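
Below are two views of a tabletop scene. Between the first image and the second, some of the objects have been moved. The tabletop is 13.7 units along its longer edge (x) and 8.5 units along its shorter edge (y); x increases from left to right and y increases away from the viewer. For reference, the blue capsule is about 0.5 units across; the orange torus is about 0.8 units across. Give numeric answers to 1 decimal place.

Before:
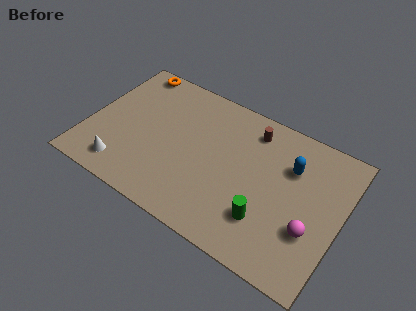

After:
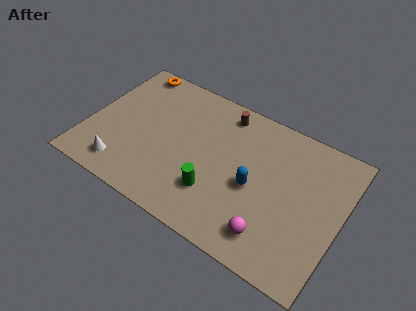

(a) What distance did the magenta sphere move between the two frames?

2.3

The magenta sphere moved from about (12.3, 2.9) to (10.4, 1.6), a distance of √(1.9² + 1.3²) ≈ 2.3.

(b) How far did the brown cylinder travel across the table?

1.6

The brown cylinder moved from about (8.5, 7.0) to (6.9, 7.3), a distance of √(1.6² + 0.3²) ≈ 1.6.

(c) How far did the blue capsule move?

2.7

The blue capsule was near (10.8, 5.9) before and (9.1, 3.8) after, so it travelled √(1.7² + 2.1²) ≈ 2.7 units.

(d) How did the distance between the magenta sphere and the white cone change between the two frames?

-2.0

The distance was about 10.1 in the first image and 8.1 in the second, so they moved 2.0 units closer together.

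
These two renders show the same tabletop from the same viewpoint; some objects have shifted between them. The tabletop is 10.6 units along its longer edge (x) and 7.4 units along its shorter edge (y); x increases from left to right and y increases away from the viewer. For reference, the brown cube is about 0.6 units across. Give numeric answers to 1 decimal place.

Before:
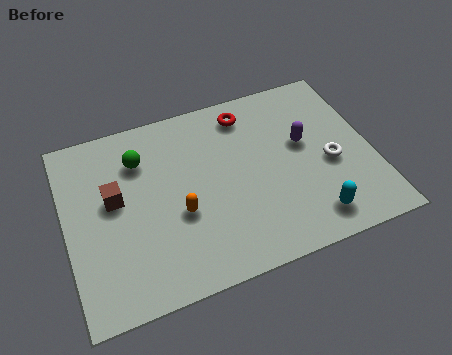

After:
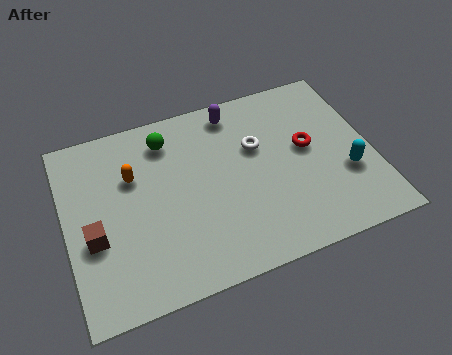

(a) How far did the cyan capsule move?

2.0

The cyan capsule moved from about (8.2, 1.2) to (9.6, 2.6), a distance of √(1.4² + 1.4²) ≈ 2.0.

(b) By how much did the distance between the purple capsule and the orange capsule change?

-0.7

The distance was about 4.7 in the first image and 4.0 in the second, so they moved 0.7 units closer together.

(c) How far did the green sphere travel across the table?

1.1

The green sphere was near (2.7, 5.5) before and (3.7, 6.0) after, so it travelled √(1.0² + 0.5²) ≈ 1.1 units.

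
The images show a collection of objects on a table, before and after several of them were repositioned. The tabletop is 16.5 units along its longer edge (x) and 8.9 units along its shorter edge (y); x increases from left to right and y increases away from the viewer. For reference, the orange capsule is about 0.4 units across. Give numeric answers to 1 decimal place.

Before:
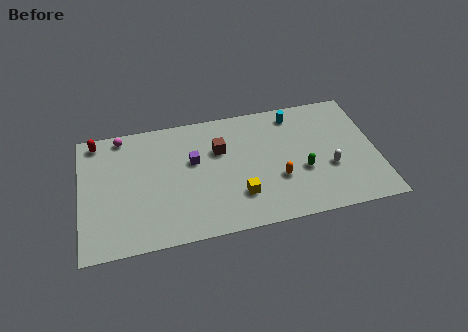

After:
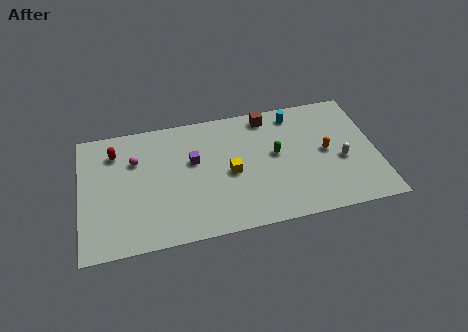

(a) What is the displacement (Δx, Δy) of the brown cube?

(2.8, 1.9)

The brown cube started near (7.8, 5.9) and ended near (10.6, 7.8).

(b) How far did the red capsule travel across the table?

1.4

The red capsule was near (1.0, 7.9) before and (2.0, 6.9) after, so it travelled √(1.0² + 1.0²) ≈ 1.4 units.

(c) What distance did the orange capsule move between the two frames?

3.1

From (10.9, 3.1) to (13.7, 4.5), the orange capsule covered √(2.8² + 1.4²) ≈ 3.1 units.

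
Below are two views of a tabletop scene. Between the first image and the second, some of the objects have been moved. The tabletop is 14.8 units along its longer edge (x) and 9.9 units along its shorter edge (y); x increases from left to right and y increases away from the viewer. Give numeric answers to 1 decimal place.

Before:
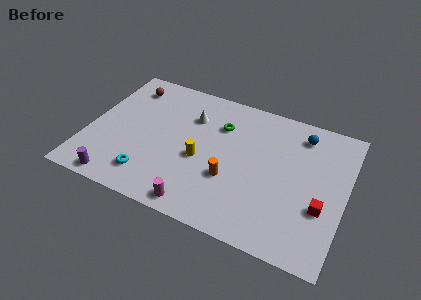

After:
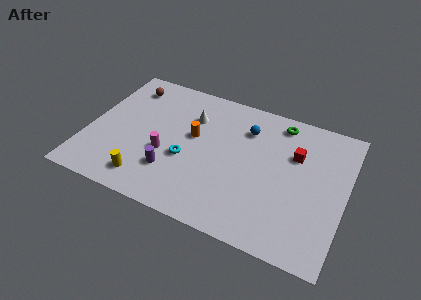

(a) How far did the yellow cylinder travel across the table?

3.8

From (6.6, 4.2) to (3.8, 1.6), the yellow cylinder covered √(2.8² + 2.6²) ≈ 3.8 units.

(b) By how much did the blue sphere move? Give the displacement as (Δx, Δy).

(-3.1, -0.8)

From the two frames, the blue sphere sits at roughly (12.0, 8.2) before and (8.9, 7.4) after.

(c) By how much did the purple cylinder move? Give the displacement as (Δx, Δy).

(2.9, 1.8)

The purple cylinder started near (2.2, 0.9) and ended near (5.1, 2.7).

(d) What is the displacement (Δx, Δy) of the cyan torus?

(1.9, 2.0)

The cyan torus started near (3.9, 1.9) and ended near (5.8, 3.9).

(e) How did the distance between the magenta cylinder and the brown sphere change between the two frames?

-3.6

The distance was about 8.7 in the first image and 5.1 in the second, so they moved 3.6 units closer together.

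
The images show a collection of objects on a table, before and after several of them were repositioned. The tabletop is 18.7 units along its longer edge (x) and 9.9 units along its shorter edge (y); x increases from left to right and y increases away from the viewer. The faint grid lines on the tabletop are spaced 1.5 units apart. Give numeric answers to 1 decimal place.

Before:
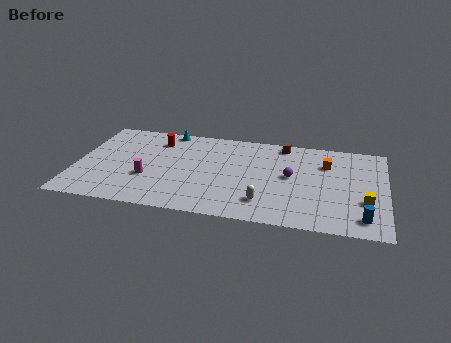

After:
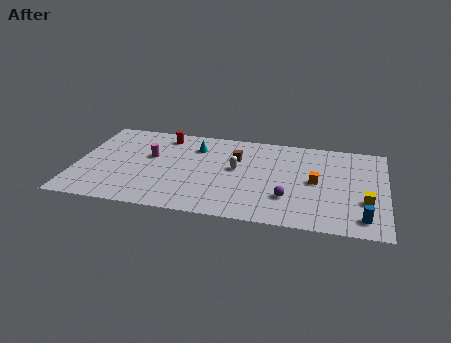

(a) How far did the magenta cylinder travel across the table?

2.4

From (4.4, 3.5) to (4.4, 5.9), the magenta cylinder covered √(0.0² + 2.4²) ≈ 2.4 units.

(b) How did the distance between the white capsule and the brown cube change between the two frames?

-5.4

The distance was about 6.7 in the first image and 1.3 in the second, so they moved 5.4 units closer together.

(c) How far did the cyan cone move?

2.4

From (5.3, 9.1) to (7.1, 7.5), the cyan cone covered √(1.8² + 1.6²) ≈ 2.4 units.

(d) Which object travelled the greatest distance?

the white capsule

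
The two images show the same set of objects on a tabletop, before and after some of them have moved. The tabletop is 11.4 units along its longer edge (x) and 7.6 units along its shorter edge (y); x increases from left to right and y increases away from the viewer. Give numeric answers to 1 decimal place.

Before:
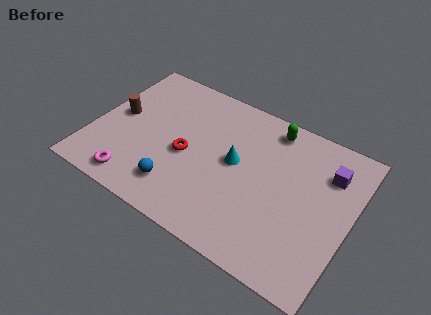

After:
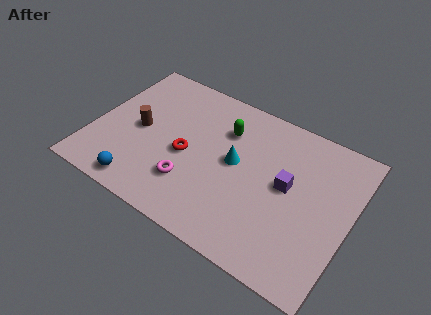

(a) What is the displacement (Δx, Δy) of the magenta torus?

(2.3, 1.1)

From the two frames, the magenta torus sits at roughly (2.3, 1.0) before and (4.6, 2.1) after.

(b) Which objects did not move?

the cyan cone and the red torus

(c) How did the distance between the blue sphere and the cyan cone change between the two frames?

+1.6

They were about 3.3 units apart before and 4.9 after — 1.6 units further apart.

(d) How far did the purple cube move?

2.2

From (10.2, 5.6) to (8.6, 4.1), the purple cube covered √(1.6² + 1.5²) ≈ 2.2 units.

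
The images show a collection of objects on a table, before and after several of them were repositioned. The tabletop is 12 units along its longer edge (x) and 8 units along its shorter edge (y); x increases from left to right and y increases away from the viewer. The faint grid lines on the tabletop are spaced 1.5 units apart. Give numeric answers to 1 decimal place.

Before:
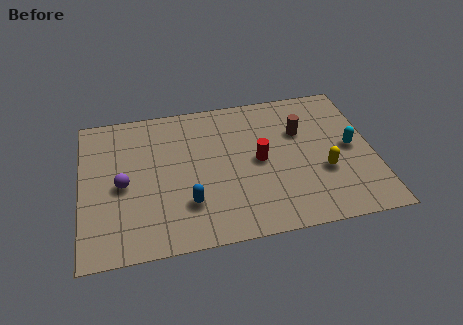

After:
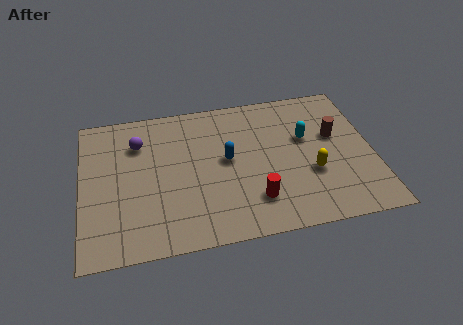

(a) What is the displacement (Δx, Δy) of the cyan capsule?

(-1.8, 0.9)

The cyan capsule started near (11.1, 4.0) and ended near (9.3, 4.9).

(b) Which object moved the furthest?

the blue capsule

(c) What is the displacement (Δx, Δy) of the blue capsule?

(1.7, 2.1)

The blue capsule was at about (4.3, 2.2) and moved to about (6.0, 4.3).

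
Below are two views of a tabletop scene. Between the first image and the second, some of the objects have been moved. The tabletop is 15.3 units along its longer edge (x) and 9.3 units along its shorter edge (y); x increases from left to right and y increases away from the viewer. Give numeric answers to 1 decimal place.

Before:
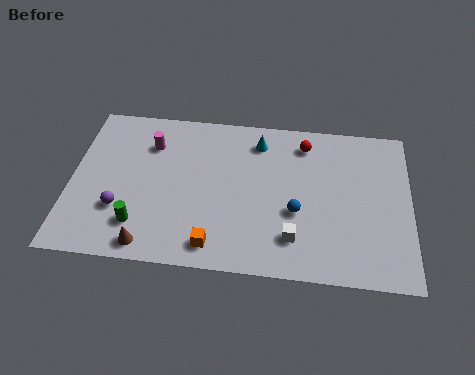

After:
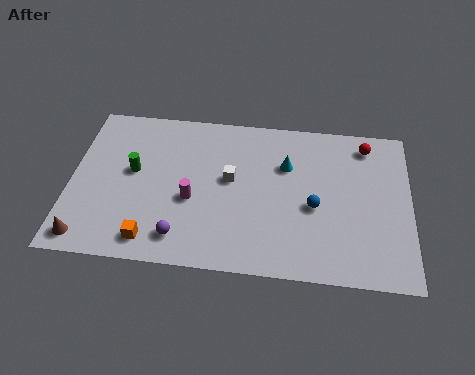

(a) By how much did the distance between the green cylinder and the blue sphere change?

+1.1

Before: roughly 7.2 units apart; after: 8.3. That's 1.1 units further apart.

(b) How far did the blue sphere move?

0.9

The blue sphere was near (10.2, 3.6) before and (11.0, 4.0) after, so it travelled √(0.8² + 0.4²) ≈ 0.9 units.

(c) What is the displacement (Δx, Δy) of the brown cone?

(-2.8, 0.1)

The brown cone started near (3.7, 1.0) and ended near (0.9, 1.1).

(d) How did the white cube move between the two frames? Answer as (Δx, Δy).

(-2.9, 3.1)

The white cube started near (10.1, 2.1) and ended near (7.2, 5.2).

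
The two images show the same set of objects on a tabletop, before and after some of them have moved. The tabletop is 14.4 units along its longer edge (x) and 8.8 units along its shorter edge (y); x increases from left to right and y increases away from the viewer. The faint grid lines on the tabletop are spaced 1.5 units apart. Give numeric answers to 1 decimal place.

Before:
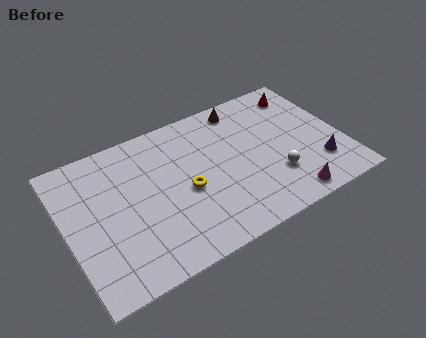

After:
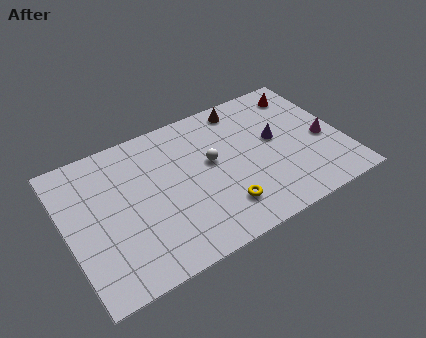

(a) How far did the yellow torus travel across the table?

2.5

From (6.1, 3.9) to (7.7, 2.0), the yellow torus covered √(1.6² + 1.9²) ≈ 2.5 units.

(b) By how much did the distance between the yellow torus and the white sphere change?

-1.7

Before: roughly 4.7 units apart; after: 3.0. That's 1.7 units closer together.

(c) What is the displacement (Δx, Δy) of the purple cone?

(-1.9, 2.6)

From the two frames, the purple cone sits at roughly (12.9, 2.3) before and (11.0, 4.9) after.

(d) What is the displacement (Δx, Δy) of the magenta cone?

(2.4, 2.8)

From the two frames, the magenta cone sits at roughly (11.0, 1.0) before and (13.4, 3.8) after.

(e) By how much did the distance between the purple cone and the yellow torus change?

-2.6

Before: roughly 7.0 units apart; after: 4.4. That's 2.6 units closer together.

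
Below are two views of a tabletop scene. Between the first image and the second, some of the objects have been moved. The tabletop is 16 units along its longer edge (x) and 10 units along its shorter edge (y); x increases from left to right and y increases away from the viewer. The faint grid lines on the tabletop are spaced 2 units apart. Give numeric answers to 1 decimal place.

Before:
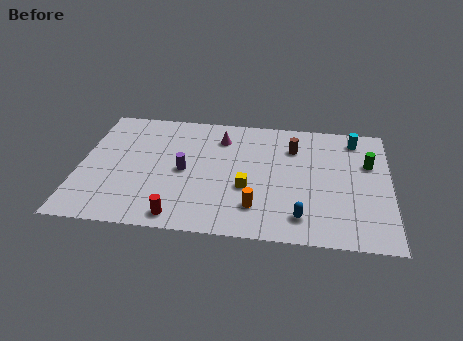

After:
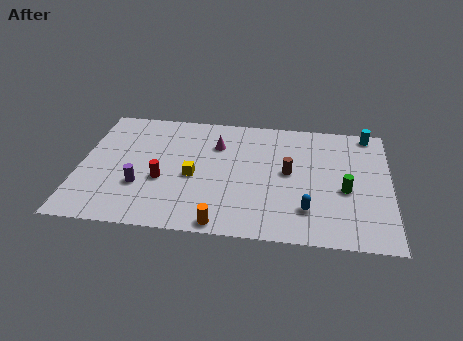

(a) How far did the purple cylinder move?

2.7

The purple cylinder was near (5.4, 4.8) before and (3.2, 3.3) after, so it travelled √(2.2² + 1.5²) ≈ 2.7 units.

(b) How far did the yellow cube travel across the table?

2.9

The yellow cube moved from about (8.7, 3.8) to (5.9, 4.4), a distance of √(2.8² + 0.6²) ≈ 2.9.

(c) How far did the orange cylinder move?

2.3

The orange cylinder was near (9.2, 2.3) before and (7.5, 0.8) after, so it travelled √(1.7² + 1.5²) ≈ 2.3 units.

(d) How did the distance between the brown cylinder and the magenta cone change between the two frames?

+0.4

Before: roughly 3.8 units apart; after: 4.2. That's 0.4 units further apart.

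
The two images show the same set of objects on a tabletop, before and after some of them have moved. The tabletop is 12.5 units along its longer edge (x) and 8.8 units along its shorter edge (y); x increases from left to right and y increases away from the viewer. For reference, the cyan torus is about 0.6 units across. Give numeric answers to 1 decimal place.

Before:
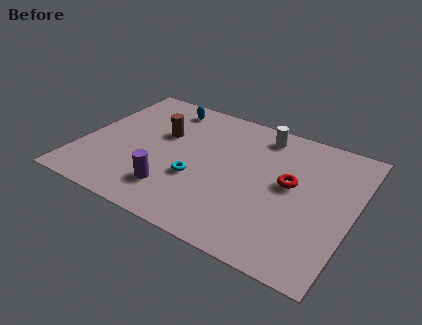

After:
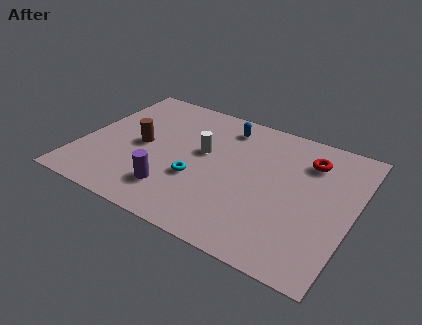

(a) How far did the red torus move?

2.0

From (9.6, 4.8) to (10.2, 6.7), the red torus covered √(0.6² + 1.9²) ≈ 2.0 units.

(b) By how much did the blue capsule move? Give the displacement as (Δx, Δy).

(2.9, -0.2)

From the two frames, the blue capsule sits at roughly (3.3, 7.5) before and (6.2, 7.3) after.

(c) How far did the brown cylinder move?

1.4

The brown cylinder moved from about (3.5, 5.5) to (2.7, 4.3), a distance of √(0.8² + 1.2²) ≈ 1.4.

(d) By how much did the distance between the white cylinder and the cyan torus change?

-3.0

The distance was about 4.9 in the first image and 1.9 in the second, so they moved 3.0 units closer together.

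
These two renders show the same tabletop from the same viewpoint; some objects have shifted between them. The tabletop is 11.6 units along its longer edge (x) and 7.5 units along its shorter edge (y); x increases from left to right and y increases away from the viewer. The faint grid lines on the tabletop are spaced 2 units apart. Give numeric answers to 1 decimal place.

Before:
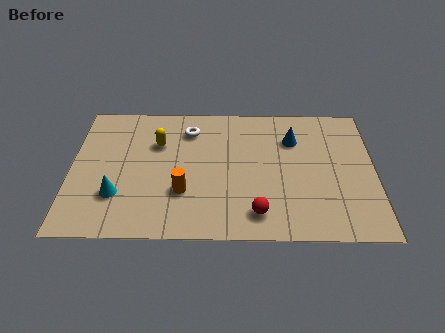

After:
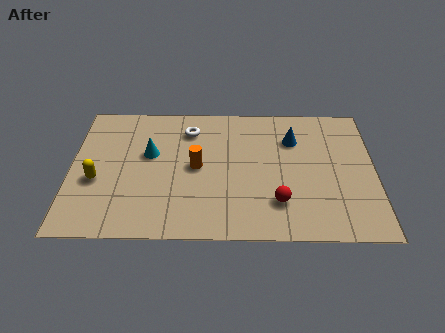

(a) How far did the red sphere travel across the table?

1.0

The red sphere was near (7.1, 1.3) before and (7.9, 1.9) after, so it travelled √(0.8² + 0.6²) ≈ 1.0 units.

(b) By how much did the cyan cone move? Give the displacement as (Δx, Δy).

(1.2, 2.3)

The cyan cone was at about (1.8, 2.2) and moved to about (3.0, 4.5).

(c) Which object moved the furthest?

the yellow capsule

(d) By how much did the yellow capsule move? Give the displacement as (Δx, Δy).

(-2.3, -2.1)

The yellow capsule was at about (3.3, 5.1) and moved to about (1.0, 3.0).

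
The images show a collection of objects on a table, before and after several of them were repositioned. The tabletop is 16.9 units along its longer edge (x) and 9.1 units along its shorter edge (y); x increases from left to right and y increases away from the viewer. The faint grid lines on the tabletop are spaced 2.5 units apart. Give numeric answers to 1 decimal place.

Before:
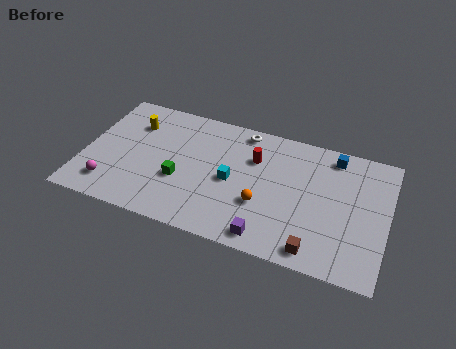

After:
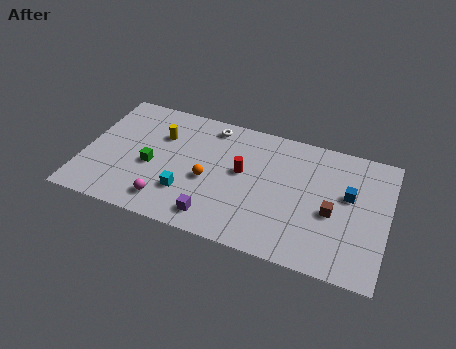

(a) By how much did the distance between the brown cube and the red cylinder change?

-1.2

They were about 6.4 units apart before and 5.2 after — 1.2 units closer together.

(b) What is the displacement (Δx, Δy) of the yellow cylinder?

(1.6, -0.4)

The yellow cylinder was at about (2.5, 6.7) and moved to about (4.1, 6.3).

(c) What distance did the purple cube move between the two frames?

3.0

From (10.6, 1.1) to (7.6, 1.4), the purple cube covered √(3.0² + 0.3²) ≈ 3.0 units.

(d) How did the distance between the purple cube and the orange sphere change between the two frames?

+0.4

They were about 2.2 units apart before and 2.6 after — 0.4 units further apart.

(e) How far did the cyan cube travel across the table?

2.9

The cyan cube moved from about (8.3, 4.3) to (5.9, 2.6), a distance of √(2.4² + 1.7²) ≈ 2.9.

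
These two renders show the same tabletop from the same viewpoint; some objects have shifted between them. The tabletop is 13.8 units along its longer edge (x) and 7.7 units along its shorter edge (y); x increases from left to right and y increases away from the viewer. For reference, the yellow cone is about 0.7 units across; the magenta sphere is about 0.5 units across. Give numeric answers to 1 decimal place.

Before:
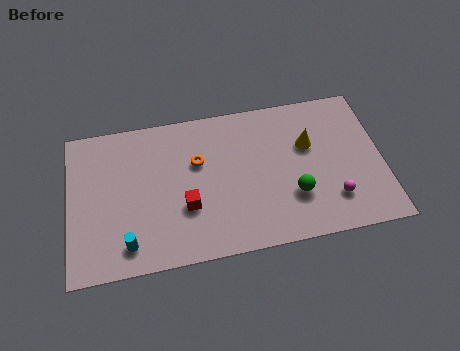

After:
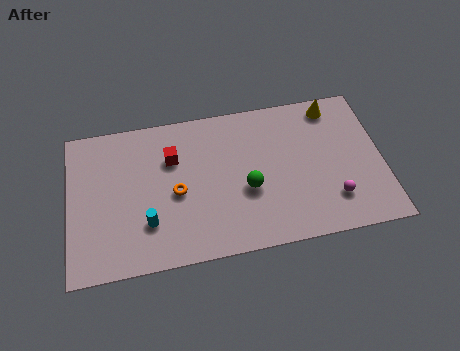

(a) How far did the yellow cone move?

2.2

From (10.6, 4.9) to (11.8, 6.7), the yellow cone covered √(1.2² + 1.8²) ≈ 2.2 units.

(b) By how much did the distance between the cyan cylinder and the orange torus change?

-3.0

They were about 4.8 units apart before and 1.8 after — 3.0 units closer together.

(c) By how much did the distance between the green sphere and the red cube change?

-0.8

The distance was about 4.7 in the first image and 3.9 in the second, so they moved 0.8 units closer together.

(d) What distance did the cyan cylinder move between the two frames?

1.3

The cyan cylinder was near (2.5, 1.3) before and (3.4, 2.2) after, so it travelled √(0.9² + 0.9²) ≈ 1.3 units.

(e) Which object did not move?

the magenta sphere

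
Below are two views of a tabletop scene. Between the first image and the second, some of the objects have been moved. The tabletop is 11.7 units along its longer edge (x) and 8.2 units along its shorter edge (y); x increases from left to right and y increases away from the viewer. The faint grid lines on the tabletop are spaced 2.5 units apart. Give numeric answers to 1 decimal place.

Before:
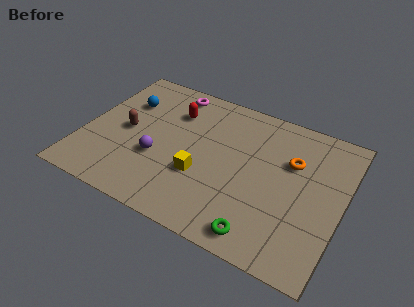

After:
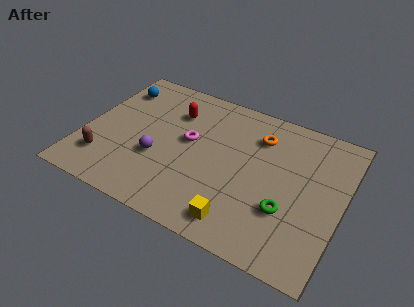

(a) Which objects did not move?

the purple sphere and the red capsule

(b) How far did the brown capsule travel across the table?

2.2

From (1.9, 4.0) to (1.2, 1.9), the brown capsule covered √(0.7² + 2.1²) ≈ 2.2 units.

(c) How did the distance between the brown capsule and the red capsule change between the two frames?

+2.1

They were about 2.8 units apart before and 4.9 after — 2.1 units further apart.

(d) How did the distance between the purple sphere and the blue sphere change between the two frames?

+0.9

Before: roughly 3.3 units apart; after: 4.2. That's 0.9 units further apart.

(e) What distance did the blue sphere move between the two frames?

0.9

The blue sphere was near (1.6, 5.7) before and (1.0, 6.4) after, so it travelled √(0.6² + 0.7²) ≈ 0.9 units.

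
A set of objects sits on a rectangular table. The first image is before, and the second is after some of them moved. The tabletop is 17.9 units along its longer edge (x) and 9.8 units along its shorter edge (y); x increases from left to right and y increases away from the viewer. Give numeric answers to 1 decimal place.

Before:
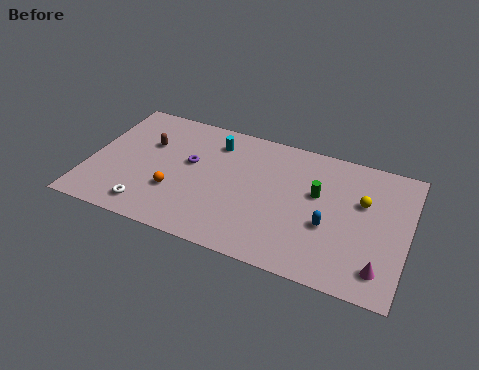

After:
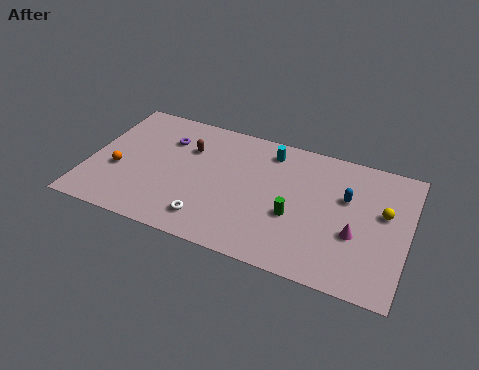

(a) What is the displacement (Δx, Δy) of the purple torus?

(-1.5, 1.4)

The purple torus was at about (5.6, 5.7) and moved to about (4.1, 7.1).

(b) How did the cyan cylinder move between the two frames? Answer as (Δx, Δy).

(3.1, 0.4)

The cyan cylinder was at about (6.8, 7.8) and moved to about (9.9, 8.2).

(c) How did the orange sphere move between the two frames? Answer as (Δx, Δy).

(-3.3, 0.6)

The orange sphere started near (5.0, 3.2) and ended near (1.7, 3.8).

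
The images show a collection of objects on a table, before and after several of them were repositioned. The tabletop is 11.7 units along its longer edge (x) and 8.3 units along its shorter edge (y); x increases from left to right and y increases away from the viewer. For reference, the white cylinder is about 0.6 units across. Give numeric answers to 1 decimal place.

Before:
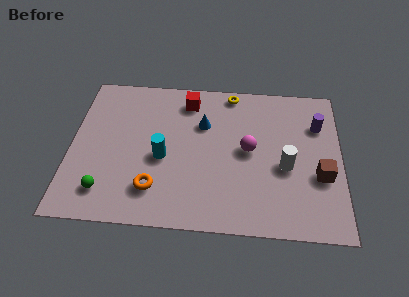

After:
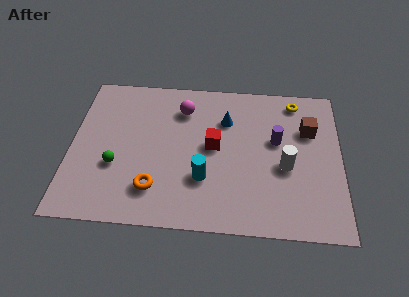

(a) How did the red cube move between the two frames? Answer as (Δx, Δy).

(1.2, -2.5)

The red cube was at about (5.0, 6.9) and moved to about (6.2, 4.4).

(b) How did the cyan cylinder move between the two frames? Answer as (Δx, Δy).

(1.8, -1.0)

The cyan cylinder was at about (4.0, 3.6) and moved to about (5.8, 2.6).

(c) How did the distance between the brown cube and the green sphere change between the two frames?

-0.6

The distance was about 9.3 in the first image and 8.7 in the second, so they moved 0.6 units closer together.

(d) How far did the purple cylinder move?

2.1

From (10.7, 5.9) to (8.9, 4.9), the purple cylinder covered √(1.8² + 1.0²) ≈ 2.1 units.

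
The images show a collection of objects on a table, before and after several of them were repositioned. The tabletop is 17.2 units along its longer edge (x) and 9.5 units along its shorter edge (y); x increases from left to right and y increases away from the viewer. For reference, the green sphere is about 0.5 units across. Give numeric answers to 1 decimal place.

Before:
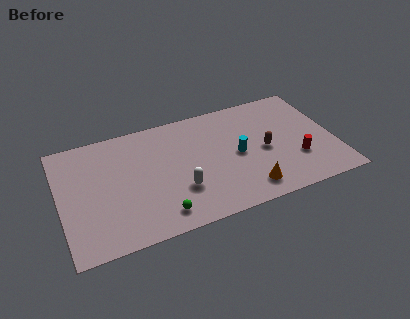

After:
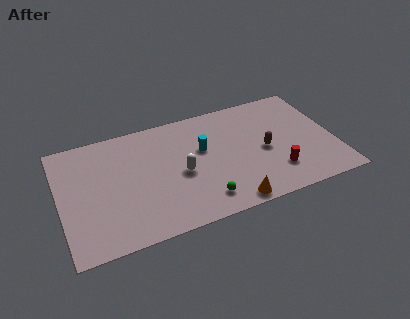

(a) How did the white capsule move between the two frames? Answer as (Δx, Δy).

(0.2, 1.3)

The white capsule started near (7.3, 3.0) and ended near (7.5, 4.3).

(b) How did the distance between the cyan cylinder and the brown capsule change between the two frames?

+2.3

They were about 1.7 units apart before and 4.0 after — 2.3 units further apart.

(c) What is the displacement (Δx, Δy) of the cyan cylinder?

(-2.1, 1.2)

From the two frames, the cyan cylinder sits at roughly (11.1, 4.6) before and (9.0, 5.8) after.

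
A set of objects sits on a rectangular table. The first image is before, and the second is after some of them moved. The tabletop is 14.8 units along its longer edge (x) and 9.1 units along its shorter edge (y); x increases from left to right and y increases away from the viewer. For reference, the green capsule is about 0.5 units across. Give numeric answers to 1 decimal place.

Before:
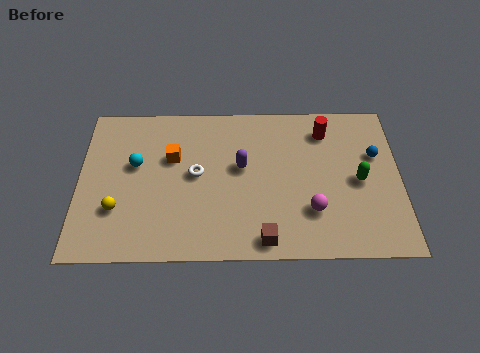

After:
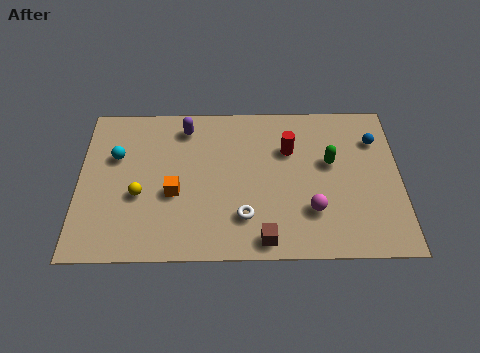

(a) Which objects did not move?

the magenta sphere and the brown cube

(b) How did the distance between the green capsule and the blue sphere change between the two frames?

+0.8

Before: roughly 1.7 units apart; after: 2.5. That's 0.8 units further apart.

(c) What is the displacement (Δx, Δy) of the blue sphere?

(0.0, 0.9)

From the two frames, the blue sphere sits at roughly (13.7, 5.8) before and (13.7, 6.7) after.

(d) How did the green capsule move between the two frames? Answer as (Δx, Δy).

(-1.3, 1.1)

The green capsule started near (12.9, 4.3) and ended near (11.6, 5.4).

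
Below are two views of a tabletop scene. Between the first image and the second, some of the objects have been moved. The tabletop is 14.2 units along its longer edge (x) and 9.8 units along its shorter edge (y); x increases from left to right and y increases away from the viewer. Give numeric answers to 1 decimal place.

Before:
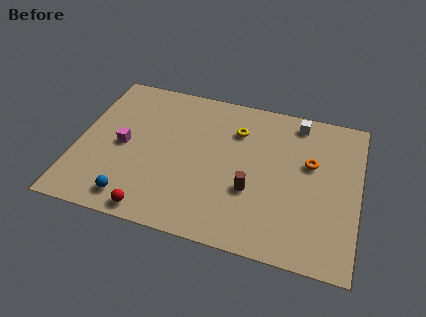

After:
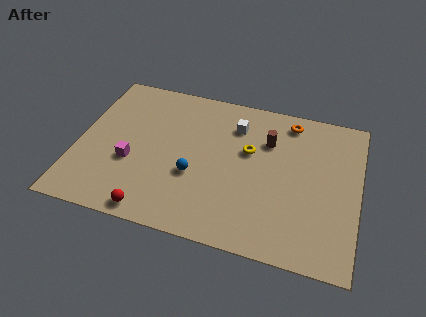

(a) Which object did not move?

the red sphere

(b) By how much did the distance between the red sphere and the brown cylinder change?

+2.6

The distance was about 5.4 in the first image and 8.0 in the second, so they moved 2.6 units further apart.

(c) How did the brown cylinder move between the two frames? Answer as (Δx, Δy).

(0.6, 3.4)

From the two frames, the brown cylinder sits at roughly (8.9, 3.5) before and (9.5, 6.9) after.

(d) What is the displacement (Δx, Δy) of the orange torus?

(-1.2, 2.5)

The orange torus started near (11.7, 6.0) and ended near (10.5, 8.5).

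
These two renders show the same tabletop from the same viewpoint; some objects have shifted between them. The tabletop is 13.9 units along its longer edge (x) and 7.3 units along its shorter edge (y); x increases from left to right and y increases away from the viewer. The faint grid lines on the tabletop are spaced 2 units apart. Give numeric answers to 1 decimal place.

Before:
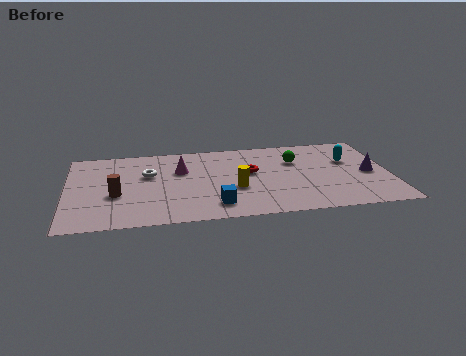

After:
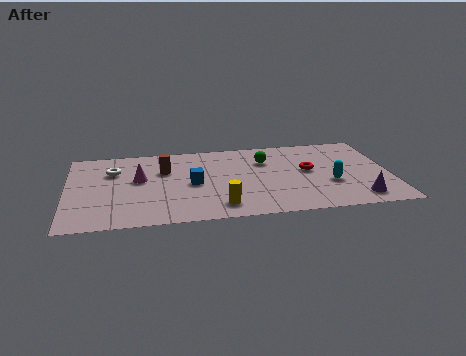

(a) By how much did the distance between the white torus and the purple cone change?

+1.5

The distance was about 9.6 in the first image and 11.1 in the second, so they moved 1.5 units further apart.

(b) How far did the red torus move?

2.5

The red torus moved from about (7.9, 4.2) to (10.4, 4.0), a distance of √(2.5² + 0.2²) ≈ 2.5.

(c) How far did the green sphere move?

1.3

The green sphere was near (9.9, 5.0) before and (8.6, 5.2) after, so it travelled √(1.3² + 0.2²) ≈ 1.3 units.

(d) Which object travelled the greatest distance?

the brown cylinder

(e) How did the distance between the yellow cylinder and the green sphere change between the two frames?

+0.9

The distance was about 3.5 in the first image and 4.4 in the second, so they moved 0.9 units further apart.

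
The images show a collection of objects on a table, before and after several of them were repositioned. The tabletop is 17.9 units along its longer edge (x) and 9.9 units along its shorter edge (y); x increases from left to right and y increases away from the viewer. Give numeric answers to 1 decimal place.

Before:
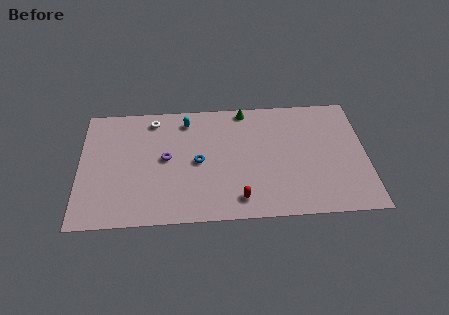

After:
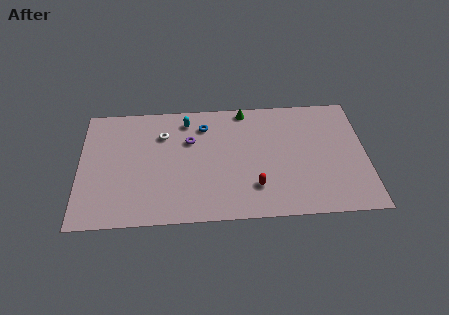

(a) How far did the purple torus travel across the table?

2.1

The purple torus moved from about (5.4, 5.2) to (6.9, 6.6), a distance of √(1.5² + 1.4²) ≈ 2.1.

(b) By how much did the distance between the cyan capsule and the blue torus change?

-2.4

They were about 3.6 units apart before and 1.2 after — 2.4 units closer together.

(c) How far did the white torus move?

1.4

The white torus moved from about (4.6, 8.5) to (5.2, 7.2), a distance of √(0.6² + 1.3²) ≈ 1.4.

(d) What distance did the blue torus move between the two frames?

3.0

From (7.4, 4.8) to (7.8, 7.8), the blue torus covered √(0.4² + 3.0²) ≈ 3.0 units.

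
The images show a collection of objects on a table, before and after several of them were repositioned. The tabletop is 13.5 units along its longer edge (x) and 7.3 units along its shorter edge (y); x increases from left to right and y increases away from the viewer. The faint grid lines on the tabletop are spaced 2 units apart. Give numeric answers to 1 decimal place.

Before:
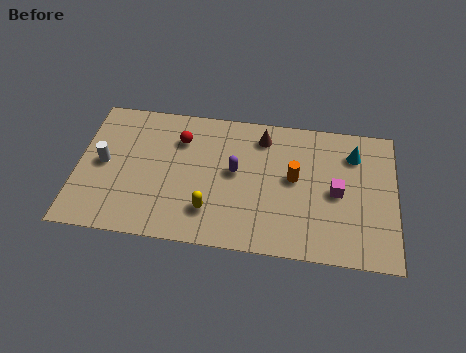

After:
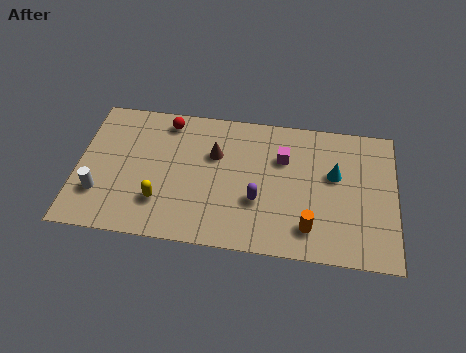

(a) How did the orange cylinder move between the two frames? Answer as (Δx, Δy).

(0.7, -2.5)

From the two frames, the orange cylinder sits at roughly (9.2, 4.0) before and (9.9, 1.5) after.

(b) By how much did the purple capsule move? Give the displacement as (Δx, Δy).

(1.0, -1.4)

The purple capsule was at about (6.7, 4.0) and moved to about (7.7, 2.6).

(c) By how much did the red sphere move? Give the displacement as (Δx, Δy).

(-0.6, 0.9)

The red sphere started near (4.3, 5.4) and ended near (3.7, 6.3).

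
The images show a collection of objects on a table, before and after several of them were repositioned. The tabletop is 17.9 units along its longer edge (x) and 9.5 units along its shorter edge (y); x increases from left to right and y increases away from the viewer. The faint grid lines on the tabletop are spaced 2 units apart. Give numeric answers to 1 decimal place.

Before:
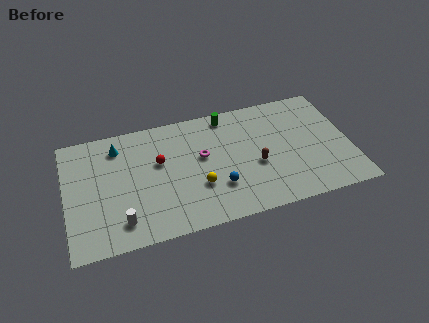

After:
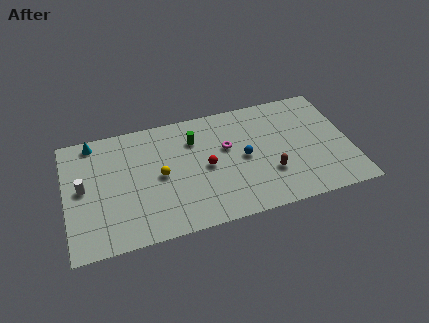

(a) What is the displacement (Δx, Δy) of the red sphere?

(2.9, -1.2)

The red sphere started near (5.9, 5.8) and ended near (8.8, 4.6).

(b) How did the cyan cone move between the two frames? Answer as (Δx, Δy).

(-1.5, 0.8)

From the two frames, the cyan cone sits at roughly (3.4, 7.7) before and (1.9, 8.5) after.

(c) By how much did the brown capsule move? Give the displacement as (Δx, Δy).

(0.8, -0.9)

The brown capsule started near (11.9, 3.9) and ended near (12.7, 3.0).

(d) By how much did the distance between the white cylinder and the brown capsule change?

+2.9

The distance was about 8.9 in the first image and 11.8 in the second, so they moved 2.9 units further apart.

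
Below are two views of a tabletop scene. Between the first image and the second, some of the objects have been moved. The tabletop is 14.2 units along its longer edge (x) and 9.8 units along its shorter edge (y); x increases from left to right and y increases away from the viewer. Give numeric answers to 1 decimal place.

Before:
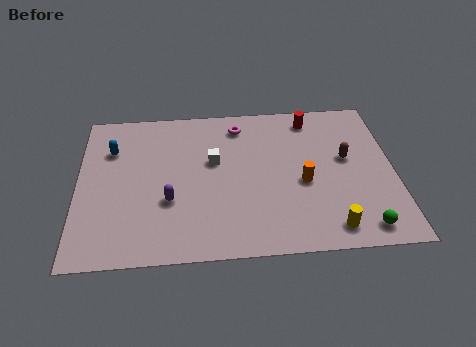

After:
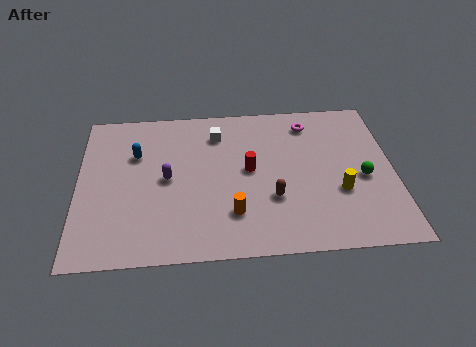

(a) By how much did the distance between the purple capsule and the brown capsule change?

-3.3

Before: roughly 8.3 units apart; after: 5.0. That's 3.3 units closer together.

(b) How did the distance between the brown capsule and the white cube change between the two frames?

-1.0

Before: roughly 6.0 units apart; after: 5.0. That's 1.0 units closer together.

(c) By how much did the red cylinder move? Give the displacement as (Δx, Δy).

(-2.9, -3.2)

The red cylinder started near (10.6, 8.4) and ended near (7.7, 5.2).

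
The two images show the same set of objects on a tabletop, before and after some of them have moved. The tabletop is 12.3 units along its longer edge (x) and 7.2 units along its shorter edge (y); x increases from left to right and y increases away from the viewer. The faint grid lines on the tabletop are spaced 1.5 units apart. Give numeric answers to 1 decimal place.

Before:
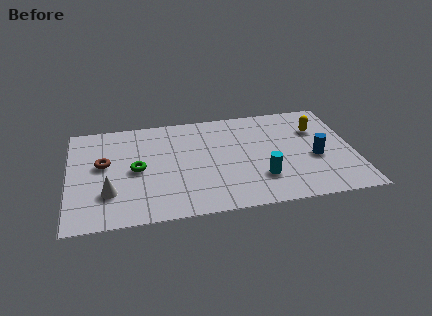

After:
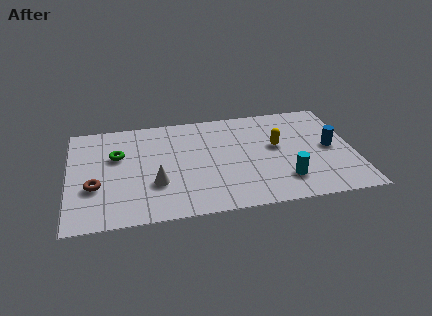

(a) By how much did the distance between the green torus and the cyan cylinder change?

+2.2

The distance was about 5.5 in the first image and 7.7 in the second, so they moved 2.2 units further apart.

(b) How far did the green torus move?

1.4

The green torus was near (2.9, 3.5) before and (2.1, 4.6) after, so it travelled √(0.8² + 1.1²) ≈ 1.4 units.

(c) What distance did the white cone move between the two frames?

2.0

The white cone was near (1.7, 2.1) before and (3.7, 2.4) after, so it travelled √(2.0² + 0.3²) ≈ 2.0 units.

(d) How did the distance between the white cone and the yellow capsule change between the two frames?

-4.0

They were about 9.6 units apart before and 5.6 after — 4.0 units closer together.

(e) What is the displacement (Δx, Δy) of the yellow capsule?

(-1.8, -0.9)

From the two frames, the yellow capsule sits at roughly (10.8, 5.0) before and (9.0, 4.1) after.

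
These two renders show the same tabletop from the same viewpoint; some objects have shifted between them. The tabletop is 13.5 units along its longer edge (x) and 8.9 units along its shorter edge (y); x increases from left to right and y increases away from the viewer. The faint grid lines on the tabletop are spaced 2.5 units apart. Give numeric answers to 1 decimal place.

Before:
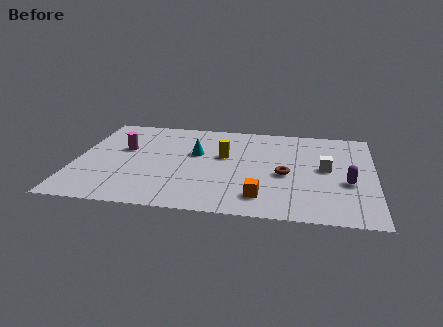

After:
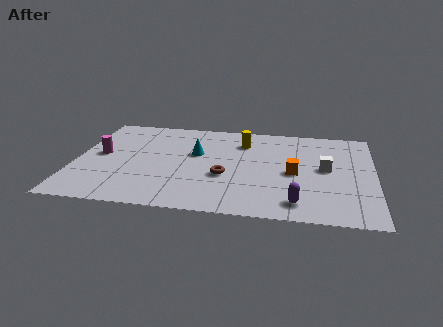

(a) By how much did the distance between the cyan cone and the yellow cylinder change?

+1.2

The distance was about 1.3 in the first image and 2.5 in the second, so they moved 1.2 units further apart.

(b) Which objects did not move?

the cyan cone and the white cube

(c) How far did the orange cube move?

2.8

From (8.5, 1.7) to (9.9, 4.1), the orange cube covered √(1.4² + 2.4²) ≈ 2.8 units.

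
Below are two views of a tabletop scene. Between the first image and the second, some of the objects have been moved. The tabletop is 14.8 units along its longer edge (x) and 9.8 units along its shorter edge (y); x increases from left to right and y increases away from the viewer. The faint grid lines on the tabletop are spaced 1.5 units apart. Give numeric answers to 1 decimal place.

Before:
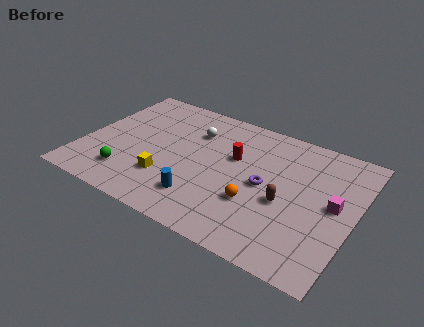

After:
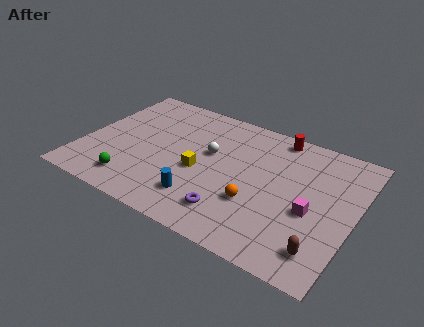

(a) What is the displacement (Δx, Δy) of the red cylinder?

(2.0, 2.7)

From the two frames, the red cylinder sits at roughly (8.1, 6.1) before and (10.1, 8.8) after.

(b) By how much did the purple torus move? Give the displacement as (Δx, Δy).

(-1.4, -2.8)

The purple torus was at about (10.0, 4.8) and moved to about (8.6, 2.0).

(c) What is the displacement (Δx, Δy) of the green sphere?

(0.4, -0.4)

From the two frames, the green sphere sits at roughly (2.8, 2.1) before and (3.2, 1.7) after.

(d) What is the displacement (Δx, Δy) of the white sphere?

(1.1, -1.3)

The white sphere was at about (5.7, 7.1) and moved to about (6.8, 5.8).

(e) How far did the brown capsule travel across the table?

3.3

The brown capsule was near (11.2, 4.1) before and (13.5, 1.8) after, so it travelled √(2.3² + 2.3²) ≈ 3.3 units.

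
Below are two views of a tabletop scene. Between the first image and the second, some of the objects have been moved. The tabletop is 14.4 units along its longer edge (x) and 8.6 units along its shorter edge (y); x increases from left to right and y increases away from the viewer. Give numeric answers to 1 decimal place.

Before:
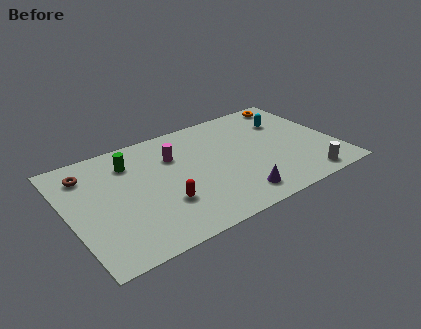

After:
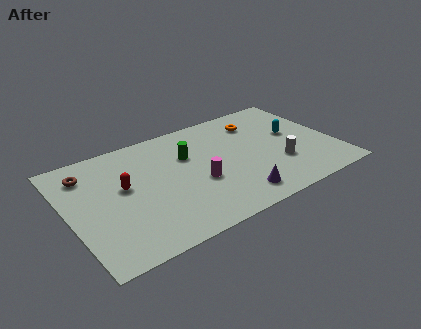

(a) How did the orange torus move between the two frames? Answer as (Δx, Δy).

(-2.2, -0.9)

The orange torus started near (12.9, 7.6) and ended near (10.7, 6.7).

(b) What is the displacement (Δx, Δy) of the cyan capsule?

(0.2, -1.2)

The cyan capsule was at about (12.2, 6.1) and moved to about (12.4, 4.9).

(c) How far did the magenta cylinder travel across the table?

2.8

The magenta cylinder was near (5.9, 6.0) before and (6.8, 3.4) after, so it travelled √(0.9² + 2.6²) ≈ 2.8 units.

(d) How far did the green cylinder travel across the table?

3.1

From (3.6, 6.6) to (6.6, 5.7), the green cylinder covered √(3.0² + 0.9²) ≈ 3.1 units.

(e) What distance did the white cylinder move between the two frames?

2.1

The white cylinder moved from about (12.3, 1.0) to (11.2, 2.8), a distance of √(1.1² + 1.8²) ≈ 2.1.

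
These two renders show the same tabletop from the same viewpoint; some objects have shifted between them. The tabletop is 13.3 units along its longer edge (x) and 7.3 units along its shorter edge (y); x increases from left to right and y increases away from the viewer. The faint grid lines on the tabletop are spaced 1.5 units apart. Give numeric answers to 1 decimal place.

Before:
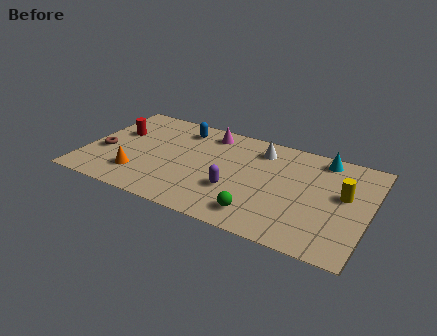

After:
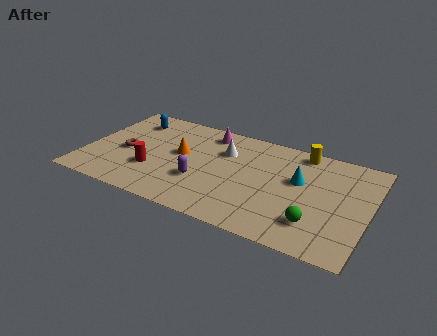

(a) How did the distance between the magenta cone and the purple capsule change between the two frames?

-0.4

The distance was about 4.1 in the first image and 3.7 in the second, so they moved 0.4 units closer together.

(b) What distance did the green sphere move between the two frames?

2.5

The green sphere was near (8.5, 1.3) before and (11.0, 1.8) after, so it travelled √(2.5² + 0.5²) ≈ 2.5 units.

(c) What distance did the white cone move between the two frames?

1.8

The white cone moved from about (8.0, 5.9) to (6.4, 5.1), a distance of √(1.6² + 0.8²) ≈ 1.8.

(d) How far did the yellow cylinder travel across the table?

3.2

From (12.1, 4.2) to (9.9, 6.5), the yellow cylinder covered √(2.2² + 2.3²) ≈ 3.2 units.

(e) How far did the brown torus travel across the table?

1.1

The brown torus moved from about (0.9, 2.9) to (1.9, 3.3), a distance of √(1.0² + 0.4²) ≈ 1.1.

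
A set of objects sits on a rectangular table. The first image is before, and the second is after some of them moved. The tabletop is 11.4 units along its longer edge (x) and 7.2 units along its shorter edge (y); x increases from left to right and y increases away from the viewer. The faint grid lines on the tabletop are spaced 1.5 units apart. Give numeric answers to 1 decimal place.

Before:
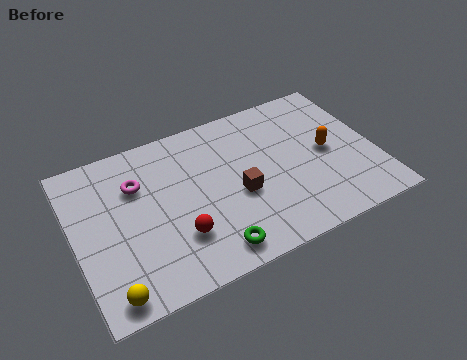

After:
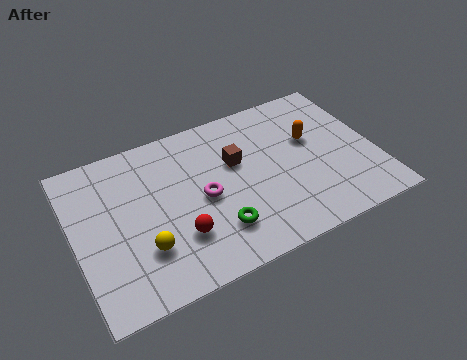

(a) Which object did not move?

the red sphere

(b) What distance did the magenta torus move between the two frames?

2.8

The magenta torus was near (2.5, 5.0) before and (4.8, 3.4) after, so it travelled √(2.3² + 1.6²) ≈ 2.8 units.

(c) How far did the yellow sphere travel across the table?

1.9

The yellow sphere was near (1.0, 0.8) before and (2.4, 2.1) after, so it travelled √(1.4² + 1.3²) ≈ 1.9 units.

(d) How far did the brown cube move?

1.5

The brown cube moved from about (6.1, 3.0) to (6.2, 4.5), a distance of √(0.1² + 1.5²) ≈ 1.5.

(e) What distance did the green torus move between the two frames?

0.9

The green torus was near (4.8, 1.0) before and (5.1, 1.8) after, so it travelled √(0.3² + 0.8²) ≈ 0.9 units.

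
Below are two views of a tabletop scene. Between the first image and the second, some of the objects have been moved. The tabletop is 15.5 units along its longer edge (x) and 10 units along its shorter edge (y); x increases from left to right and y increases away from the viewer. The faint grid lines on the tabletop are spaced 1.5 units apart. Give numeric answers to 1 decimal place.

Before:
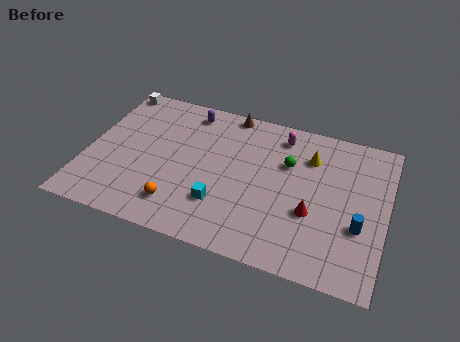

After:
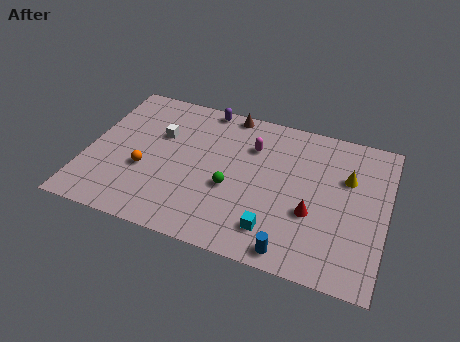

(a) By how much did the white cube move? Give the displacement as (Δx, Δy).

(2.8, -2.6)

The white cube was at about (0.8, 9.1) and moved to about (3.6, 6.5).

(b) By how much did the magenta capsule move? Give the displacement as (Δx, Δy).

(-1.4, -1.2)

The magenta capsule started near (9.8, 8.4) and ended near (8.4, 7.2).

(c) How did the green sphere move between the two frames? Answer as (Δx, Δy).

(-2.7, -2.6)

The green sphere started near (10.3, 6.6) and ended near (7.6, 4.0).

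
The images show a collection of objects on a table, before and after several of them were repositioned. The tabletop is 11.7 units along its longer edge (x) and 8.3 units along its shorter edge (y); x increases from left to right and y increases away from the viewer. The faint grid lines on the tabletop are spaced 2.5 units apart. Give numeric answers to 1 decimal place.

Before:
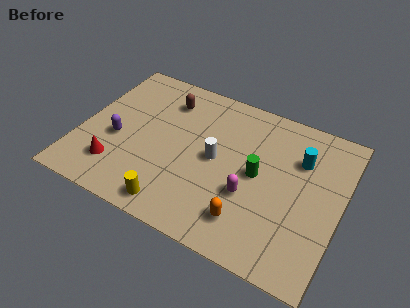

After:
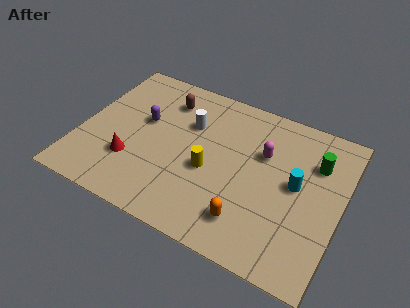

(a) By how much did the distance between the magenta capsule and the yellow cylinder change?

-0.8

The distance was about 3.7 in the first image and 2.9 in the second, so they moved 0.8 units closer together.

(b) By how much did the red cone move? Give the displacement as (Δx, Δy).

(0.6, 0.6)

The red cone started near (1.9, 1.9) and ended near (2.5, 2.5).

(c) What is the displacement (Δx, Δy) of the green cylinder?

(2.4, 1.7)

The green cylinder started near (8.0, 4.2) and ended near (10.4, 5.9).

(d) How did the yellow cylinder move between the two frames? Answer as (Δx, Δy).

(1.2, 2.5)

From the two frames, the yellow cylinder sits at roughly (4.7, 1.0) before and (5.9, 3.5) after.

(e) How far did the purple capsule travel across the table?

1.8

From (1.7, 3.4) to (2.7, 4.9), the purple capsule covered √(1.0² + 1.5²) ≈ 1.8 units.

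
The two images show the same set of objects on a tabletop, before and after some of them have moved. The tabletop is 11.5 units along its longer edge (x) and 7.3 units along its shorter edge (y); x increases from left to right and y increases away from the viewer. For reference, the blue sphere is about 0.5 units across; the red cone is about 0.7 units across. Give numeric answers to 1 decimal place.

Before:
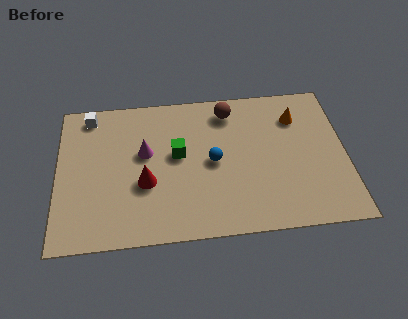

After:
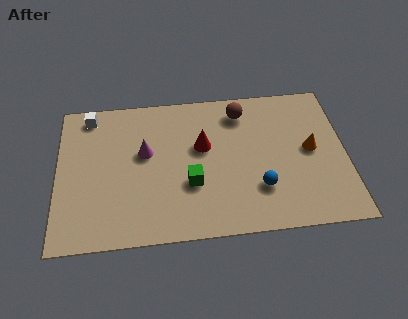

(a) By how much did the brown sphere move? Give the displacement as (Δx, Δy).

(0.5, -0.1)

The brown sphere started near (6.9, 6.1) and ended near (7.4, 6.0).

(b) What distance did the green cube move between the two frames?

1.6

The green cube was near (4.8, 4.1) before and (5.3, 2.6) after, so it travelled √(0.5² + 1.5²) ≈ 1.6 units.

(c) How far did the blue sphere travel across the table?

2.3

The blue sphere was near (6.2, 3.6) before and (8.0, 2.1) after, so it travelled √(1.8² + 1.5²) ≈ 2.3 units.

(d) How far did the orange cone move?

1.8

From (9.6, 5.5) to (10.1, 3.8), the orange cone covered √(0.5² + 1.7²) ≈ 1.8 units.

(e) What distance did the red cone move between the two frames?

2.8

The red cone moved from about (3.5, 2.8) to (5.8, 4.4), a distance of √(2.3² + 1.6²) ≈ 2.8.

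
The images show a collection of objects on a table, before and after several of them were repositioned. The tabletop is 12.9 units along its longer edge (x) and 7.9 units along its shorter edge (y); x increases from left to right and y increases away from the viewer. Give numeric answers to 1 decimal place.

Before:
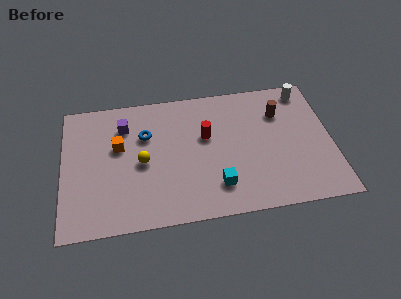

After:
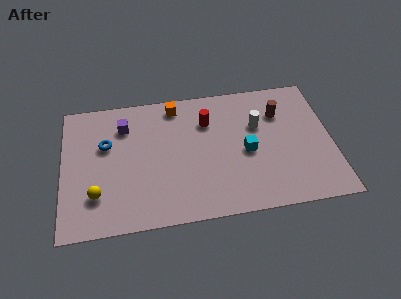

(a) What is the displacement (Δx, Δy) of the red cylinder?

(0.1, 0.9)

From the two frames, the red cylinder sits at roughly (6.9, 4.8) before and (7.0, 5.7) after.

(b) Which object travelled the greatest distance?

the orange cube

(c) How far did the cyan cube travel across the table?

2.3

The cyan cube moved from about (7.3, 1.8) to (8.8, 3.6), a distance of √(1.5² + 1.8²) ≈ 2.3.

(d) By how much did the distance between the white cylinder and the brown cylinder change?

-0.5

The distance was about 1.8 in the first image and 1.3 in the second, so they moved 0.5 units closer together.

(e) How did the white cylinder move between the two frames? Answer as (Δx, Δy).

(-2.4, -1.8)

The white cylinder was at about (11.8, 6.9) and moved to about (9.4, 5.1).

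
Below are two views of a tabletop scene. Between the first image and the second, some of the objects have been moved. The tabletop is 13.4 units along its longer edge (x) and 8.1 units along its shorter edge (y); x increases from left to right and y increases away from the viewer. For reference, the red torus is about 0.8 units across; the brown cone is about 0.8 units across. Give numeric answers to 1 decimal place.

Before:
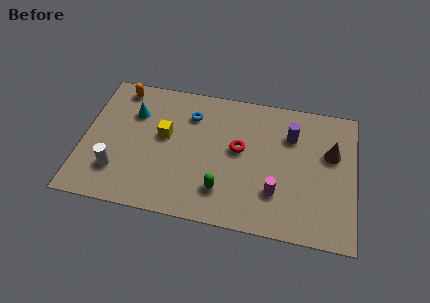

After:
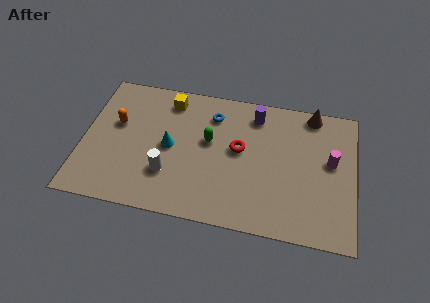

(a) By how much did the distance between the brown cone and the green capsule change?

-0.5

The distance was about 6.1 in the first image and 5.6 in the second, so they moved 0.5 units closer together.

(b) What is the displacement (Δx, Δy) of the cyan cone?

(1.9, -1.7)

The cyan cone was at about (2.4, 5.7) and moved to about (4.3, 4.0).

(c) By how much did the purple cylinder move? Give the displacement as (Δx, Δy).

(-1.8, 0.9)

The purple cylinder started near (10.2, 5.8) and ended near (8.4, 6.7).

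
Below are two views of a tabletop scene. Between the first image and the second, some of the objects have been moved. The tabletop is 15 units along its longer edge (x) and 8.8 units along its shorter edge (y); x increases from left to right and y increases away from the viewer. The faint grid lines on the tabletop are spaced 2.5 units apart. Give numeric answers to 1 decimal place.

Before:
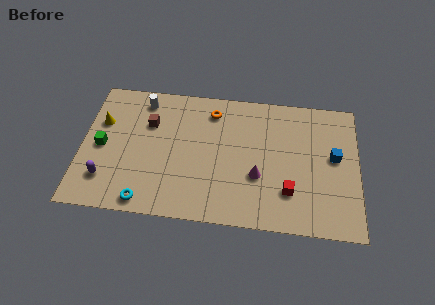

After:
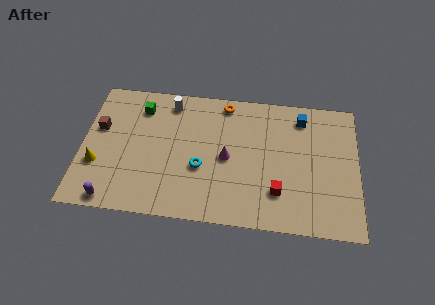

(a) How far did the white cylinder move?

1.5

The white cylinder was near (3.2, 7.5) before and (4.7, 7.5) after, so it travelled √(1.5² + 0.0²) ≈ 1.5 units.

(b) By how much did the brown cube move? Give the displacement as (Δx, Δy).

(-2.7, -0.6)

From the two frames, the brown cube sits at roughly (3.6, 6.0) before and (0.9, 5.4) after.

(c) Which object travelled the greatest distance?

the cyan torus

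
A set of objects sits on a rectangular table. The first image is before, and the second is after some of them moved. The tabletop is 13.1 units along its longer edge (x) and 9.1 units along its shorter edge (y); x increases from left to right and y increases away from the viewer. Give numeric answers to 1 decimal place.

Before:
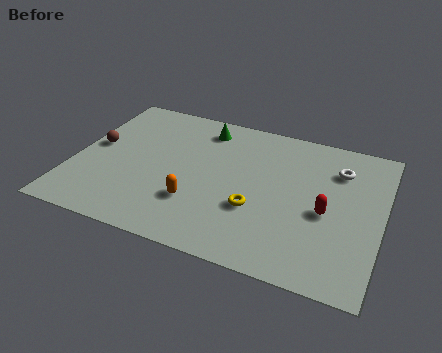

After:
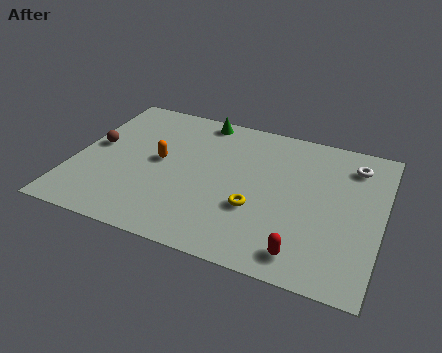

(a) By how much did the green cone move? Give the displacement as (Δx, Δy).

(-0.2, 0.6)

From the two frames, the green cone sits at roughly (5.2, 7.6) before and (5.0, 8.2) after.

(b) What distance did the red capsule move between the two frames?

2.8

The red capsule was near (10.8, 4.0) before and (10.1, 1.3) after, so it travelled √(0.7² + 2.7²) ≈ 2.8 units.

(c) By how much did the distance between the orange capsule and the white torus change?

+1.5

They were about 7.0 units apart before and 8.5 after — 1.5 units further apart.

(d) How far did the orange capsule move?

2.8

The orange capsule moved from about (5.4, 2.7) to (3.6, 4.8), a distance of √(1.8² + 2.1²) ≈ 2.8.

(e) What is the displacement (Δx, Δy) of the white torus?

(0.6, 0.5)

From the two frames, the white torus sits at roughly (11.1, 6.8) before and (11.7, 7.3) after.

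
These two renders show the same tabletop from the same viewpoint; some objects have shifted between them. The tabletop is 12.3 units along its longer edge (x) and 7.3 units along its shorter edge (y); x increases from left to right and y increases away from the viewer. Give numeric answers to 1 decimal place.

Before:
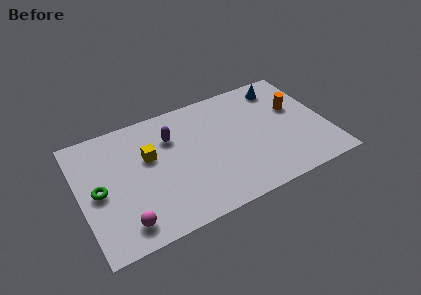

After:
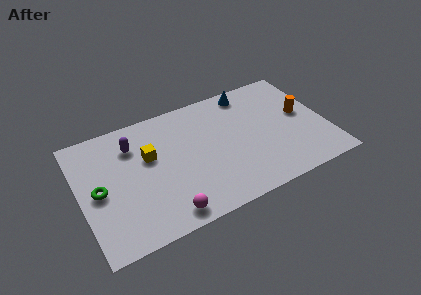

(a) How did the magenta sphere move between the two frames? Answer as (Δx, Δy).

(2.0, -0.3)

The magenta sphere started near (1.9, 1.2) and ended near (3.9, 0.9).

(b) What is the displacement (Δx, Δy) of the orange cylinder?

(0.3, -0.5)

The orange cylinder was at about (10.9, 4.5) and moved to about (11.2, 4.0).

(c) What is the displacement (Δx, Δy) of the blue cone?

(-1.6, 0.3)

The blue cone was at about (10.4, 6.1) and moved to about (8.8, 6.4).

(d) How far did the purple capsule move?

1.9

From (4.7, 5.2) to (2.8, 5.5), the purple capsule covered √(1.9² + 0.3²) ≈ 1.9 units.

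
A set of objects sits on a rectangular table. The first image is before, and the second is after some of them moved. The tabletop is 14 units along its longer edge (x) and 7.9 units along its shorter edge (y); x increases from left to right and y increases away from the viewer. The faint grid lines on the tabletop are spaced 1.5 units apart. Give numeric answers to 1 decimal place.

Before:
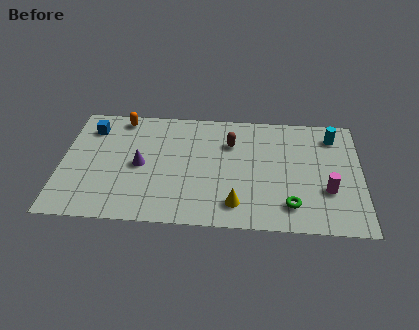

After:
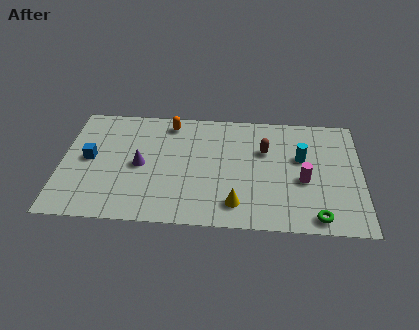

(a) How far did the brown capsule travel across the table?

1.6

The brown capsule was near (7.9, 5.6) before and (9.5, 5.2) after, so it travelled √(1.6² + 0.4²) ≈ 1.6 units.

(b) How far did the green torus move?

1.4

From (10.7, 1.6) to (11.9, 0.9), the green torus covered √(1.2² + 0.7²) ≈ 1.4 units.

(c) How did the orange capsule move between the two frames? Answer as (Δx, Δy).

(2.3, -0.2)

From the two frames, the orange capsule sits at roughly (2.7, 7.0) before and (5.0, 6.8) after.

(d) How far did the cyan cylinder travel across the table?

2.2

The cyan cylinder moved from about (12.7, 6.4) to (11.2, 4.8), a distance of √(1.5² + 1.6²) ≈ 2.2.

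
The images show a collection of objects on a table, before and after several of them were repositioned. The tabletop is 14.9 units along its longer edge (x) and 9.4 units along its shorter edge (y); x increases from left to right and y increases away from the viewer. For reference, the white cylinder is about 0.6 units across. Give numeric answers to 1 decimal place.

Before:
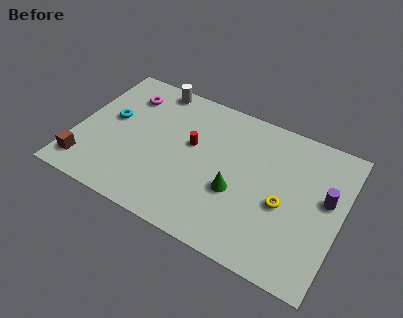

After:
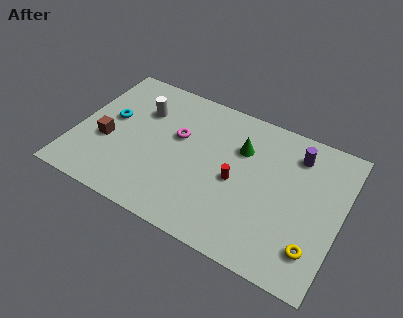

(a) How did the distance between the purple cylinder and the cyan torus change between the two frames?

-1.7

Before: roughly 12.2 units apart; after: 10.5. That's 1.7 units closer together.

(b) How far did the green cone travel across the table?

2.9

The green cone was near (9.2, 3.6) before and (9.1, 6.5) after, so it travelled √(0.1² + 2.9²) ≈ 2.9 units.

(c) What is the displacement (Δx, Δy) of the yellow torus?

(1.9, -1.9)

The yellow torus was at about (11.8, 4.0) and moved to about (13.7, 2.1).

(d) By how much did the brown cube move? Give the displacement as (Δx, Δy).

(0.9, 2.1)

The brown cube was at about (0.9, 1.6) and moved to about (1.8, 3.7).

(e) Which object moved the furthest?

the magenta torus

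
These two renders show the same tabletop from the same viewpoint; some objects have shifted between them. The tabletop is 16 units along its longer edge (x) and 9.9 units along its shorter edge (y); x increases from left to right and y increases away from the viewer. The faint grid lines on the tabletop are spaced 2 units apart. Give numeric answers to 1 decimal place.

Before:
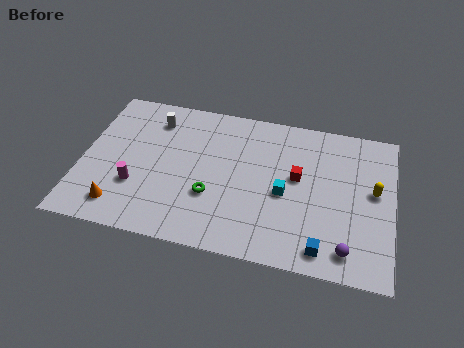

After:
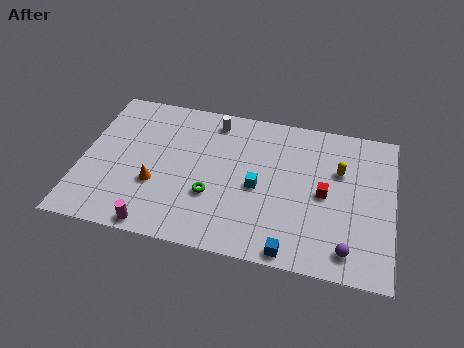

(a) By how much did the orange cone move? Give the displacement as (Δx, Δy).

(1.7, 1.8)

The orange cone started near (2.2, 1.7) and ended near (3.9, 3.5).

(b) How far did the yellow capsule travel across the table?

2.1

From (15.0, 5.5) to (13.2, 6.5), the yellow capsule covered √(1.8² + 1.0²) ≈ 2.1 units.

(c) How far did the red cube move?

1.6

The red cube was near (11.1, 5.6) before and (12.5, 4.8) after, so it travelled √(1.4² + 0.8²) ≈ 1.6 units.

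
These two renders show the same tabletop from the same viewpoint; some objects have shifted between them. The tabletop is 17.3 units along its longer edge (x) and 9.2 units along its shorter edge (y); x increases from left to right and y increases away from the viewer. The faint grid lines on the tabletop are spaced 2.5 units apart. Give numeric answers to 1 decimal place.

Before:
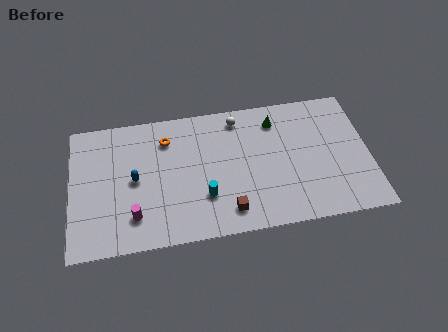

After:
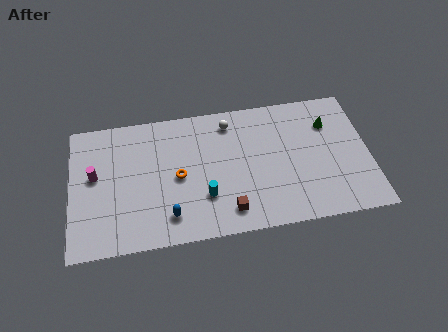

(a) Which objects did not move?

the cyan cylinder and the brown cube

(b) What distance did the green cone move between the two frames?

3.2

The green cone moved from about (12.0, 7.4) to (15.1, 6.7), a distance of √(3.1² + 0.7²) ≈ 3.2.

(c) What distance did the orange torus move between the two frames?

2.8

The orange torus was near (5.6, 7.1) before and (6.2, 4.4) after, so it travelled √(0.6² + 2.7²) ≈ 2.8 units.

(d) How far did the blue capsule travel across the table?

3.4

From (3.7, 4.6) to (5.6, 1.8), the blue capsule covered √(1.9² + 2.8²) ≈ 3.4 units.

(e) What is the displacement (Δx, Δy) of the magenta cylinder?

(-2.2, 3.1)

The magenta cylinder started near (3.6, 2.1) and ended near (1.4, 5.2).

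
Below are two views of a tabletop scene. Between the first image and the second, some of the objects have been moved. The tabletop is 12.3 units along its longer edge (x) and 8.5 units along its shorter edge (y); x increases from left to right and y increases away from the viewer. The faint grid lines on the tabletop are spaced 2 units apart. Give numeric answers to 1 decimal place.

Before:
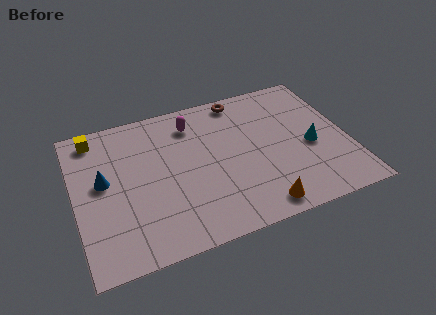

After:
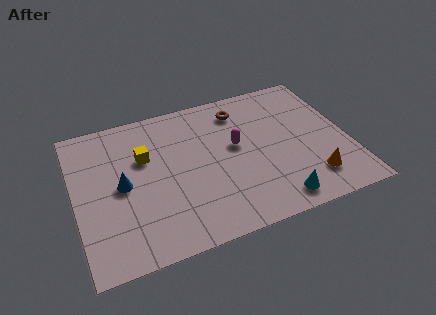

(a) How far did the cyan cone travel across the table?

3.2

The cyan cone was near (10.6, 3.7) before and (8.7, 1.1) after, so it travelled √(1.9² + 2.6²) ≈ 3.2 units.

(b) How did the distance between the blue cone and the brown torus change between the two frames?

-0.9

They were about 7.1 units apart before and 6.2 after — 0.9 units closer together.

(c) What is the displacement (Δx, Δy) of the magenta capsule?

(1.8, -2.0)

The magenta capsule was at about (5.5, 6.8) and moved to about (7.3, 4.8).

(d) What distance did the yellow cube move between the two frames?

2.8

From (1.1, 7.4) to (3.2, 5.5), the yellow cube covered √(2.1² + 1.9²) ≈ 2.8 units.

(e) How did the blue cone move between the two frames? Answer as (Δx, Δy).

(0.8, -0.5)

The blue cone was at about (1.3, 4.7) and moved to about (2.1, 4.2).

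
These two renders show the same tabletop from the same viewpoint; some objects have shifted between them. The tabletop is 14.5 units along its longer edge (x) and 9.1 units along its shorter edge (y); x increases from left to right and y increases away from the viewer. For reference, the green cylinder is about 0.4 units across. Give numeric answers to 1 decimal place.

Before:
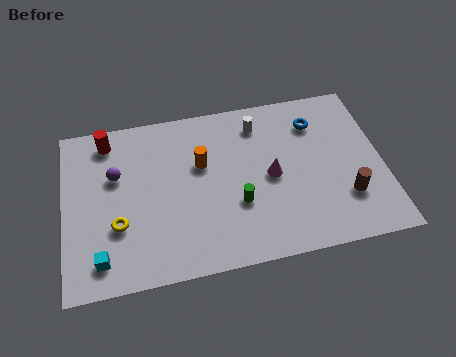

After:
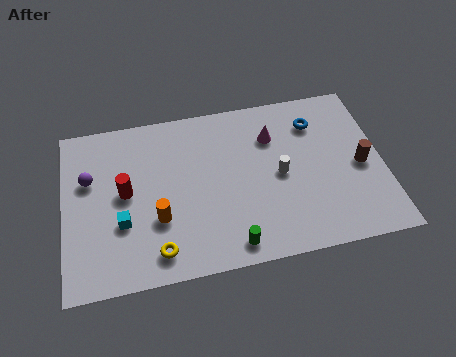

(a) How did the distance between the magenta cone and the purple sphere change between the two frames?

+1.3

Before: roughly 7.1 units apart; after: 8.4. That's 1.3 units further apart.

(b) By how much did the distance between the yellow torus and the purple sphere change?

+2.6

Before: roughly 2.7 units apart; after: 5.3. That's 2.6 units further apart.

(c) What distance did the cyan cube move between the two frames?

2.0

The cyan cube moved from about (1.6, 1.5) to (2.6, 3.2), a distance of √(1.0² + 1.7²) ≈ 2.0.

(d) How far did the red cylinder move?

3.1

The red cylinder was near (2.1, 7.8) before and (2.8, 4.8) after, so it travelled √(0.7² + 3.0²) ≈ 3.1 units.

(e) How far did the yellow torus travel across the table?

2.4

The yellow torus was near (2.4, 3.1) before and (4.1, 1.4) after, so it travelled √(1.7² + 1.7²) ≈ 2.4 units.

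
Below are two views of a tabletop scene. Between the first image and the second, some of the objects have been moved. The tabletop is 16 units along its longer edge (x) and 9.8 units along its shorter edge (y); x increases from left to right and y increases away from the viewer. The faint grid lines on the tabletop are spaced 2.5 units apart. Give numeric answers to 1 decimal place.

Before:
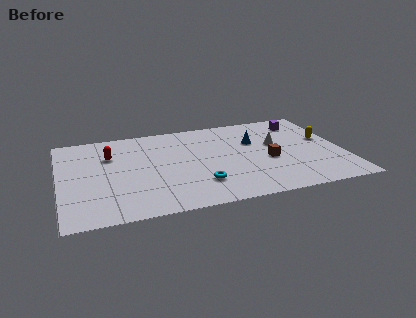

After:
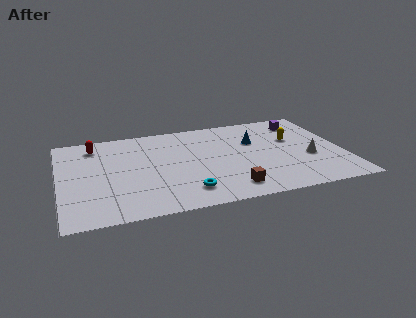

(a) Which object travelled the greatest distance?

the brown cube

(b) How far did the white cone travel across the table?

2.6

The white cone moved from about (12.3, 5.8) to (14.0, 3.8), a distance of √(1.7² + 2.0²) ≈ 2.6.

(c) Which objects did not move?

the blue cone and the purple cube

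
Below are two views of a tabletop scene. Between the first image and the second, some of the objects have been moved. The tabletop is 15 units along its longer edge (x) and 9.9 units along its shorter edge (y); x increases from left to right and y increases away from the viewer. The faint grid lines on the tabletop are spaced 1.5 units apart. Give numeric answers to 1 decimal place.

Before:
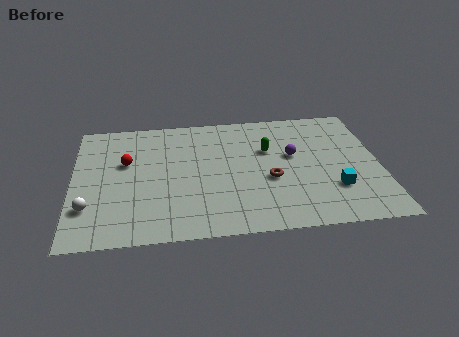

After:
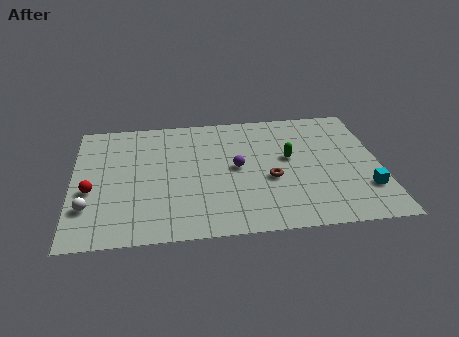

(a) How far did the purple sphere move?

2.9

The purple sphere moved from about (10.8, 5.8) to (8.0, 5.1), a distance of √(2.8² + 0.7²) ≈ 2.9.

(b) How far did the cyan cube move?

1.5

The cyan cube was near (12.7, 2.9) before and (14.2, 2.7) after, so it travelled √(1.5² + 0.2²) ≈ 1.5 units.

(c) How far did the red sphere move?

2.7

From (2.6, 6.1) to (0.9, 4.0), the red sphere covered √(1.7² + 2.1²) ≈ 2.7 units.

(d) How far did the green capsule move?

1.3

The green capsule was near (9.6, 6.4) before and (10.6, 5.6) after, so it travelled √(1.0² + 0.8²) ≈ 1.3 units.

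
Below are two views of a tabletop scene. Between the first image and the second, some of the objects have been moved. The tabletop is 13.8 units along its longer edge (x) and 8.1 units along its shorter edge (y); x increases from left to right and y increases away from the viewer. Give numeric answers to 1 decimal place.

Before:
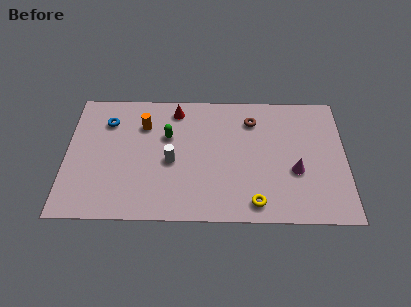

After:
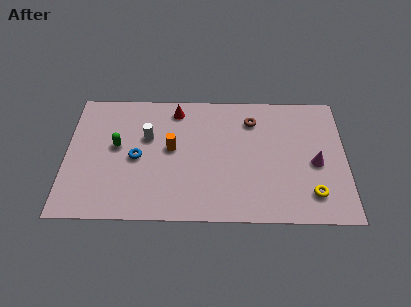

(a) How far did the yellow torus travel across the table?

2.9

The yellow torus moved from about (9.3, 1.1) to (12.1, 1.7), a distance of √(2.8² + 0.6²) ≈ 2.9.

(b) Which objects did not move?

the brown torus and the red cone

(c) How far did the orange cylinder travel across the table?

2.1

The orange cylinder moved from about (3.8, 5.9) to (5.2, 4.4), a distance of √(1.4² + 1.5²) ≈ 2.1.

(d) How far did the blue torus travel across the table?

2.7

The blue torus was near (2.0, 6.1) before and (3.5, 3.8) after, so it travelled √(1.5² + 2.3²) ≈ 2.7 units.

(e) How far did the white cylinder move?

1.9

From (5.2, 3.6) to (4.0, 5.1), the white cylinder covered √(1.2² + 1.5²) ≈ 1.9 units.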